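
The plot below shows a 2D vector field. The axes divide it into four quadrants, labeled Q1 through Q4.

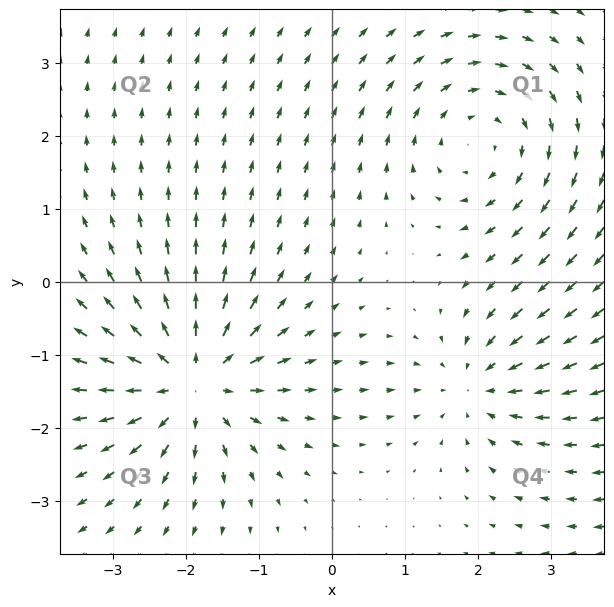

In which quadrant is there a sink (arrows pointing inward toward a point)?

Q4

The sink sits at approximately (2.0, -1.4), which lies in quadrant Q4. The divergence there is about -3, negative as expected for a sink.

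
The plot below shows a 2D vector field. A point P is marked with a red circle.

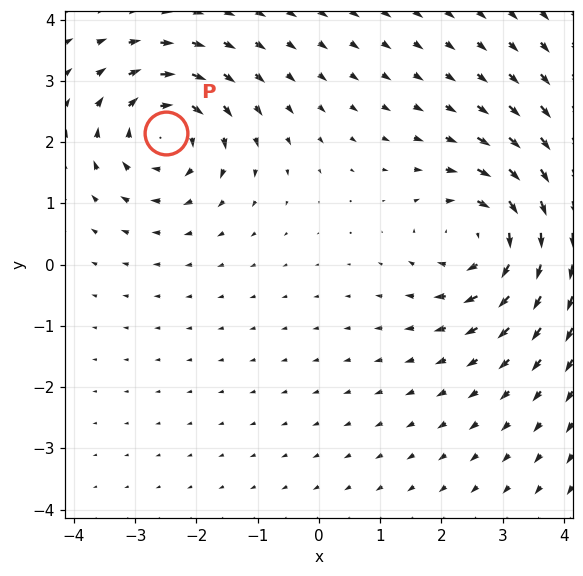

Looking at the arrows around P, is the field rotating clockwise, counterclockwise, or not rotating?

clockwise

Near P at (-2.5, 2.1) the arrows circulate clockwise. The curl (z-component) there is about -4; negative curl means clockwise rotation.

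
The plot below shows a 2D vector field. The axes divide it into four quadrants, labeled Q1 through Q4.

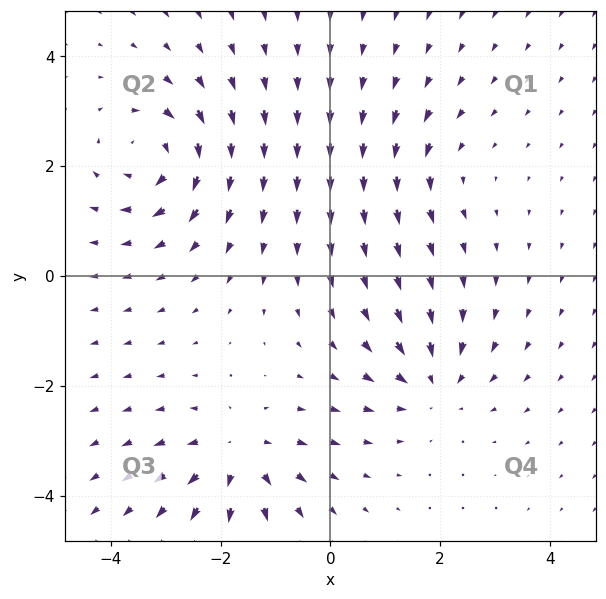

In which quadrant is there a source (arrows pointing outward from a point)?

Q3

The source sits at approximately (-1.7, -3.3), which lies in quadrant Q3. The divergence there is about +5, positive as expected for a source.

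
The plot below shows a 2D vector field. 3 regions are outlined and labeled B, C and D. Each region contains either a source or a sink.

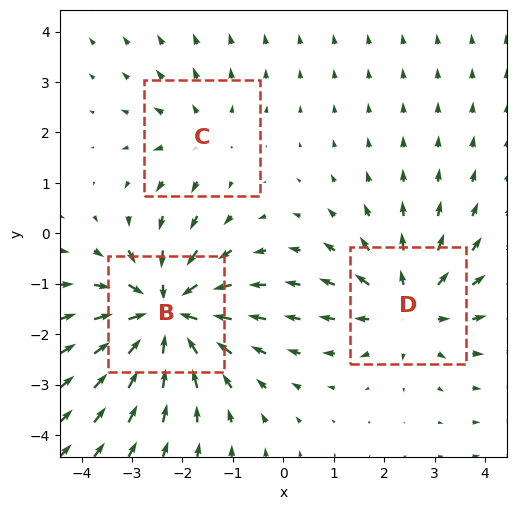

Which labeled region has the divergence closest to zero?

C

Divergence at each region's feature centre — B: about -5, C: about +2, D: about +3. Region C is closest to zero.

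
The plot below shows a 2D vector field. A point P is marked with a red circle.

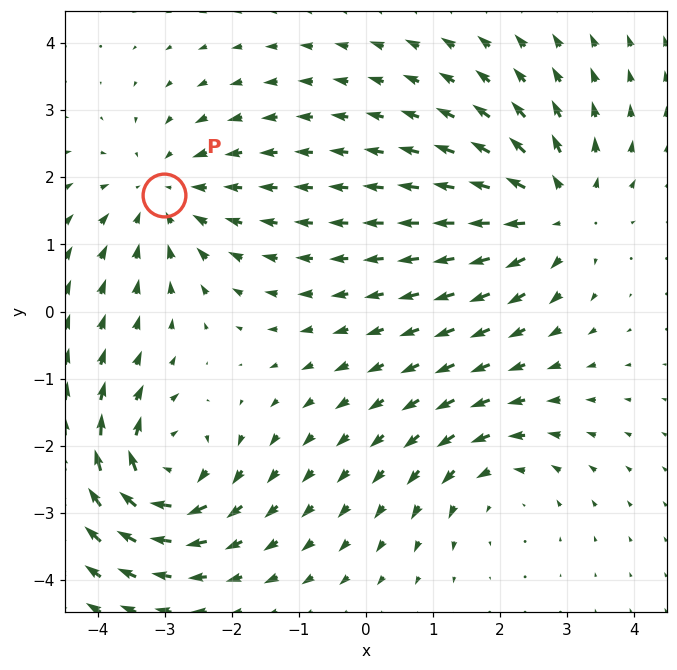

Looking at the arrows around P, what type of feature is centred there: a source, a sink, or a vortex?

At P (-3.0, 1.7) the arrows converge inward. Divergence about -4, curl ≈0 — negative divergence with near-zero curl is a sink.

sink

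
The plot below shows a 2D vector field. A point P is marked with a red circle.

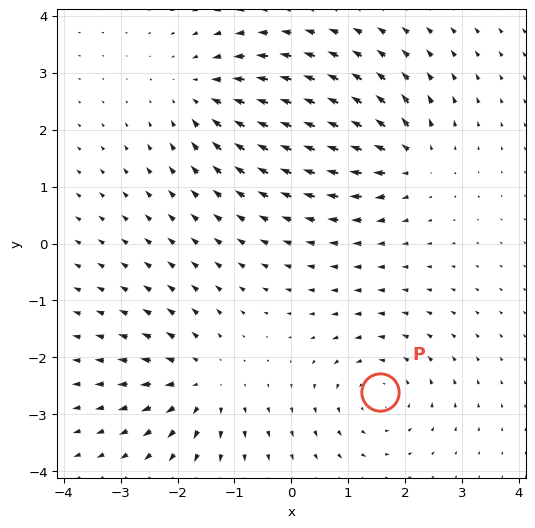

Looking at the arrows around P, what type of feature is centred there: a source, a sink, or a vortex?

At P (1.6, -2.6) the arrows circulate counterclockwise. Divergence ≈0, curl about +4 — near-zero divergence with nonzero curl is a vortex.

vortex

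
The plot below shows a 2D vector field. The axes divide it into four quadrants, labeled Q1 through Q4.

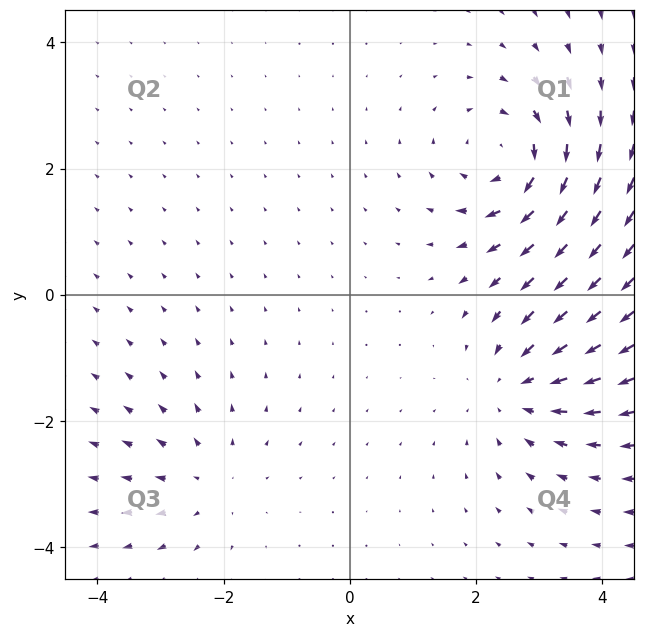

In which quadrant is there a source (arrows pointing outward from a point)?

Q3

The source sits at approximately (-2.3, -2.9), which lies in quadrant Q3. The divergence there is about +3, positive as expected for a source.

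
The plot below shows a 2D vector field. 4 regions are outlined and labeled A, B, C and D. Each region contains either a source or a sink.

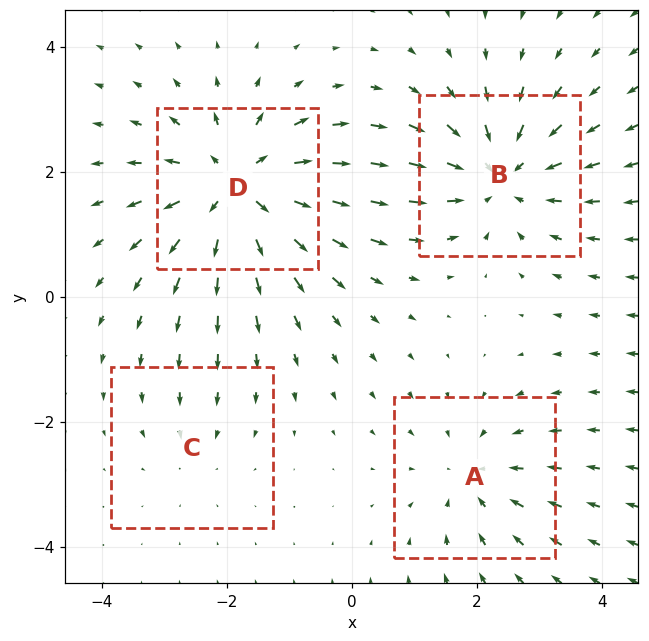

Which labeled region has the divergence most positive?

D

Divergence at each region's feature centre — A: about -3, B: about -5, C: about -2, D: about +6. Region D is most positive.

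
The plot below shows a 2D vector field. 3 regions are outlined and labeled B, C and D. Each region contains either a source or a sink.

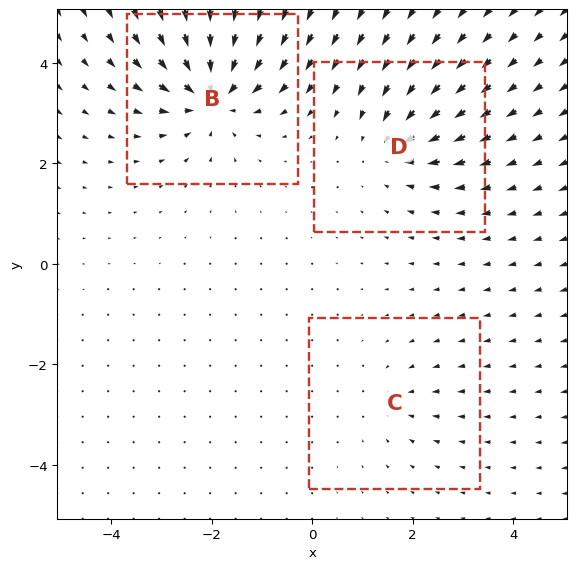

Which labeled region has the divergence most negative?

B

Divergence at each region's feature centre — B: about -6, C: about -2, D: about -3. Region B is most negative.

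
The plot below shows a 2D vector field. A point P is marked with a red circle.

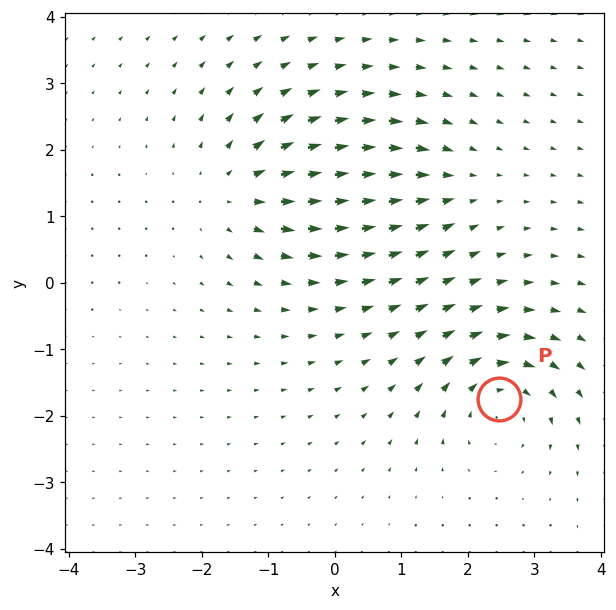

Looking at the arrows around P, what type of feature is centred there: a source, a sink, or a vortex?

At P (2.5, -1.8) the arrows circulate clockwise. Divergence ≈0, curl about -6 — near-zero divergence with nonzero curl is a vortex.

vortex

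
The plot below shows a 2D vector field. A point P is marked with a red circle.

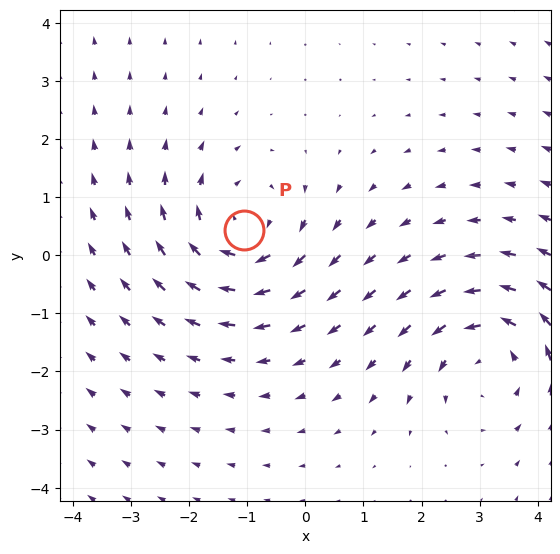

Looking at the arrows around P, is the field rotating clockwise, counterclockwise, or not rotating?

clockwise

Near P at (-1.1, 0.4) the arrows circulate clockwise. The curl (z-component) there is about -4; negative curl means clockwise rotation.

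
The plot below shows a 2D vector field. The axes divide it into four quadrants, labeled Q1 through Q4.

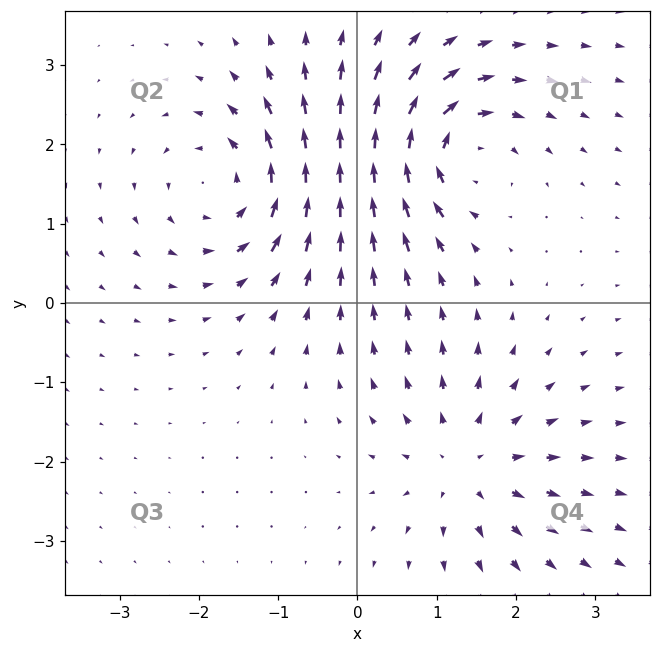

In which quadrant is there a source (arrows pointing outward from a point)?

Q4

The source sits at approximately (1.4, -2.0), which lies in quadrant Q4. The divergence there is about +5, positive as expected for a source.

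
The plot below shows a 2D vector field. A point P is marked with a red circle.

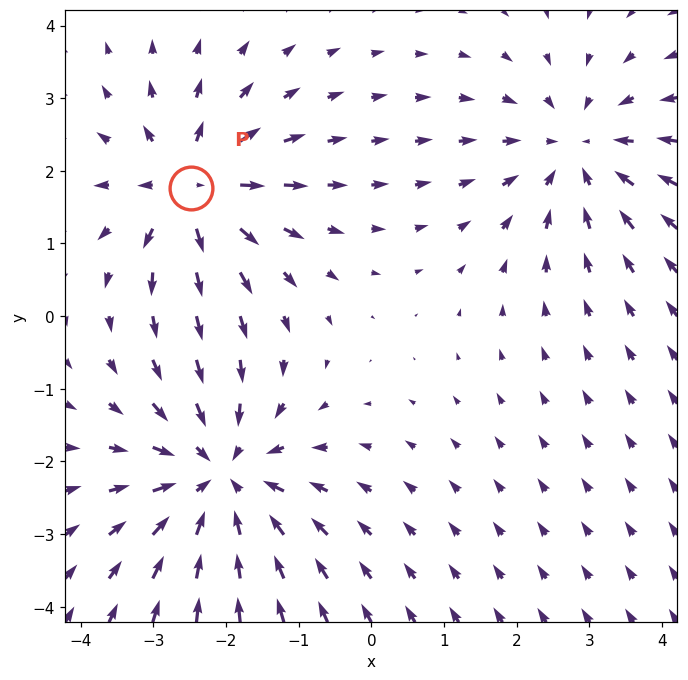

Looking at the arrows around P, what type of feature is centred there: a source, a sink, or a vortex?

source

At P (-2.5, 1.8) the arrows spread outward. Divergence about +5, curl ≈0 — positive divergence with near-zero curl is a source.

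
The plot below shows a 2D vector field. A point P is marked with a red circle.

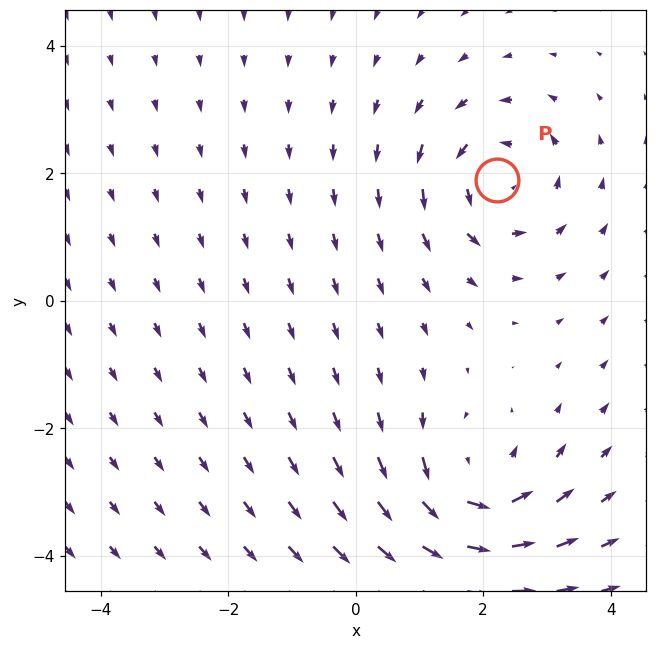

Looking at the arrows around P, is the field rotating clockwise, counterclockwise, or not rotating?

counterclockwise

Near P at (2.2, 1.9) the arrows circulate counterclockwise. The curl (z-component) there is about +5; positive curl means counterclockwise rotation.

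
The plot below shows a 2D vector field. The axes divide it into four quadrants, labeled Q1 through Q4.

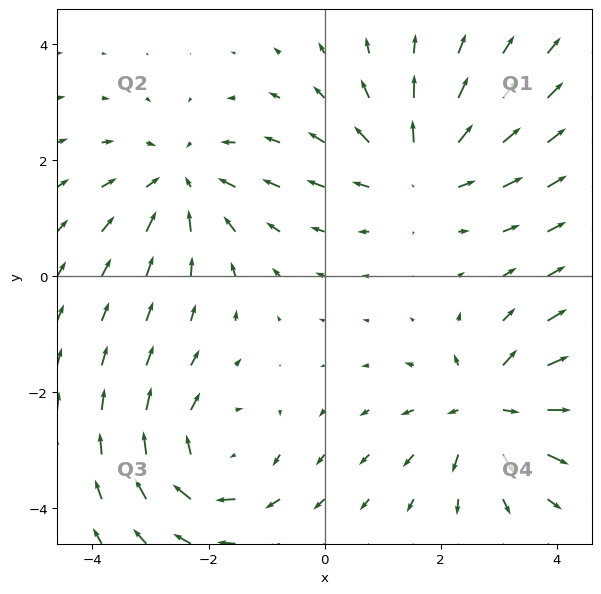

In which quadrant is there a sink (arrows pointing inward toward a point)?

The sink sits at approximately (-2.5, 1.6), which lies in quadrant Q2. The divergence there is about -4, negative as expected for a sink.

Q2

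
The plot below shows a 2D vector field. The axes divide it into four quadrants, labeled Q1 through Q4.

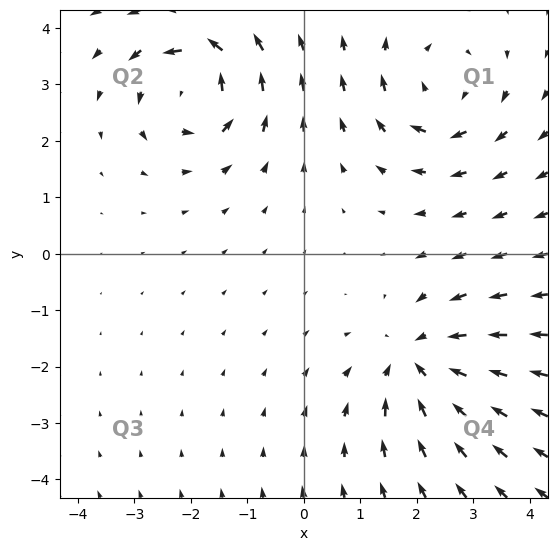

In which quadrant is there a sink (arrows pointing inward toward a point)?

Q4

The sink sits at approximately (2.0, -1.9), which lies in quadrant Q4. The divergence there is about -4, negative as expected for a sink.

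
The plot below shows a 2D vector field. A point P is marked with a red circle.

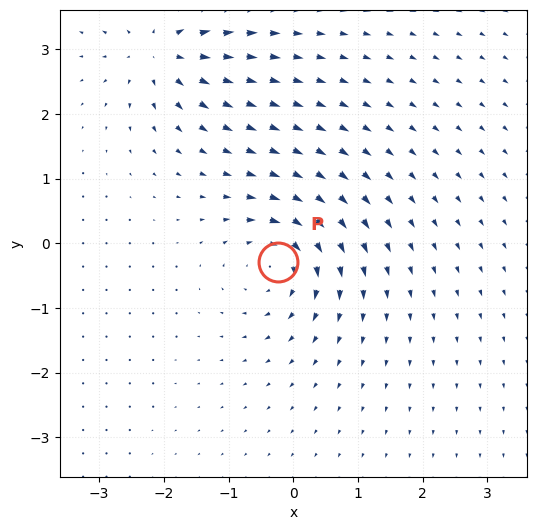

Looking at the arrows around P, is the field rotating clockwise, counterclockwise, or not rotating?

Near P at (-0.2, -0.3) the arrows circulate clockwise. The curl (z-component) there is about -7; negative curl means clockwise rotation.

clockwise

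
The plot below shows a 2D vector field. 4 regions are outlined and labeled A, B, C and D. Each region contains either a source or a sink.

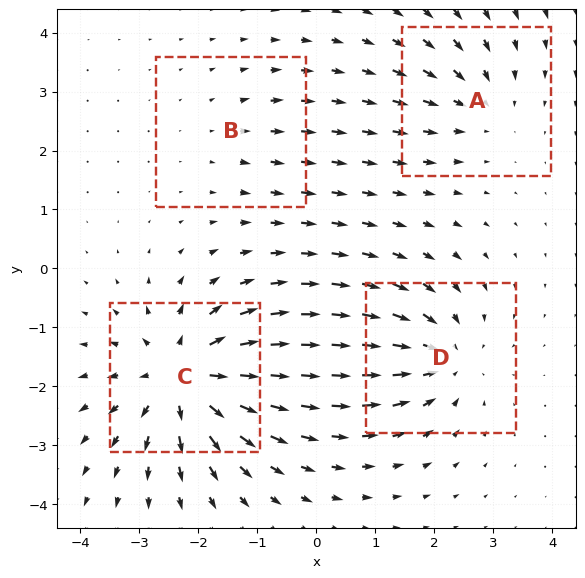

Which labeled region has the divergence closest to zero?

B

Divergence at each region's feature centre — A: about -3, B: about +2, C: about +7, D: about -5. Region B is closest to zero.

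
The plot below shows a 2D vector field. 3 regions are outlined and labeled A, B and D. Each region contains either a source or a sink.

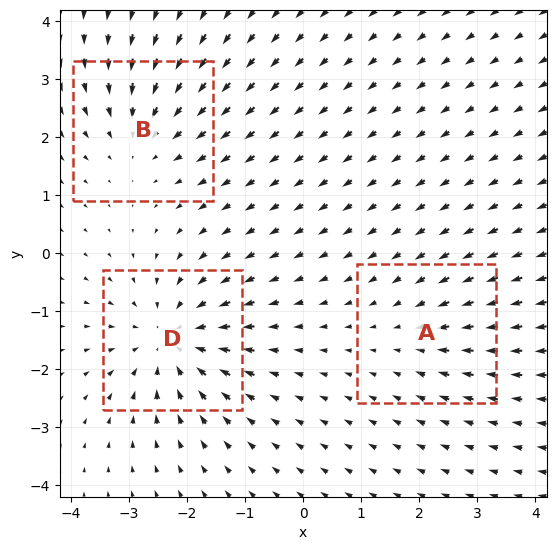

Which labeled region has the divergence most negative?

D

Divergence at each region's feature centre — A: about -2, B: about -3, D: about -4. Region D is most negative.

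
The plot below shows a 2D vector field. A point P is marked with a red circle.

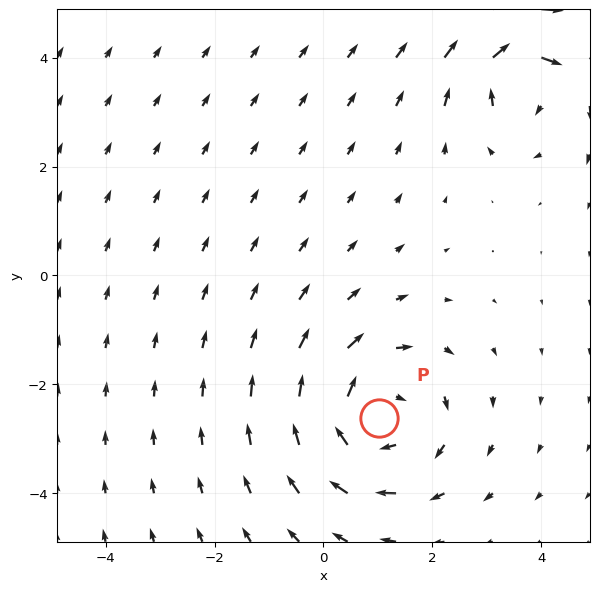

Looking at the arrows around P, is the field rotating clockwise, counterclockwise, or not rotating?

clockwise

Near P at (1.0, -2.6) the arrows circulate clockwise. The curl (z-component) there is about -4; negative curl means clockwise rotation.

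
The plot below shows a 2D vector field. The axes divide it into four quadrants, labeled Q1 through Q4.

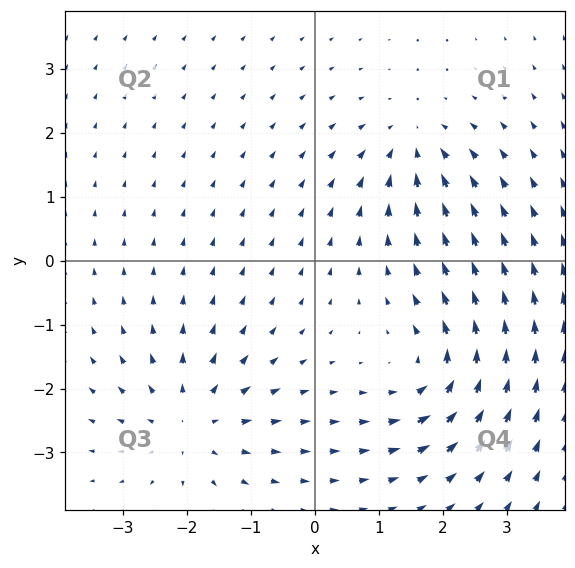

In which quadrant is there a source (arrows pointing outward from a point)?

Q3

The source sits at approximately (-1.9, -2.5), which lies in quadrant Q3. The divergence there is about +4, positive as expected for a source.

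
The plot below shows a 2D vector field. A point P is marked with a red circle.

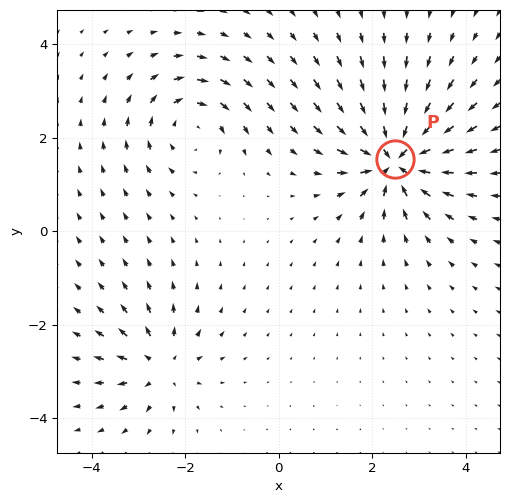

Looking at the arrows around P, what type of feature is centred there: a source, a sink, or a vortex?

At P (2.5, 1.6) the arrows converge inward. Divergence about -6, curl ≈0 — negative divergence with near-zero curl is a sink.

sink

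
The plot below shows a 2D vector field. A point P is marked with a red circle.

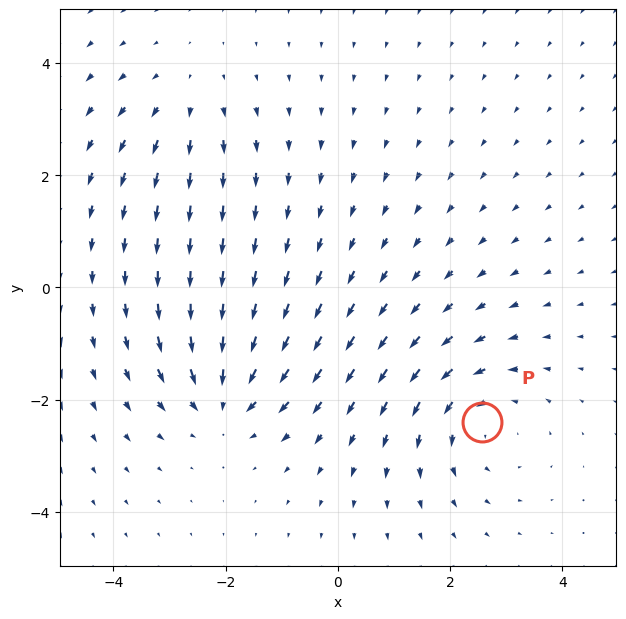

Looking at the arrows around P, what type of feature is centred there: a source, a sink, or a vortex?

At P (2.6, -2.4) the arrows circulate counterclockwise. Divergence ≈0, curl about +4 — near-zero divergence with nonzero curl is a vortex.

vortex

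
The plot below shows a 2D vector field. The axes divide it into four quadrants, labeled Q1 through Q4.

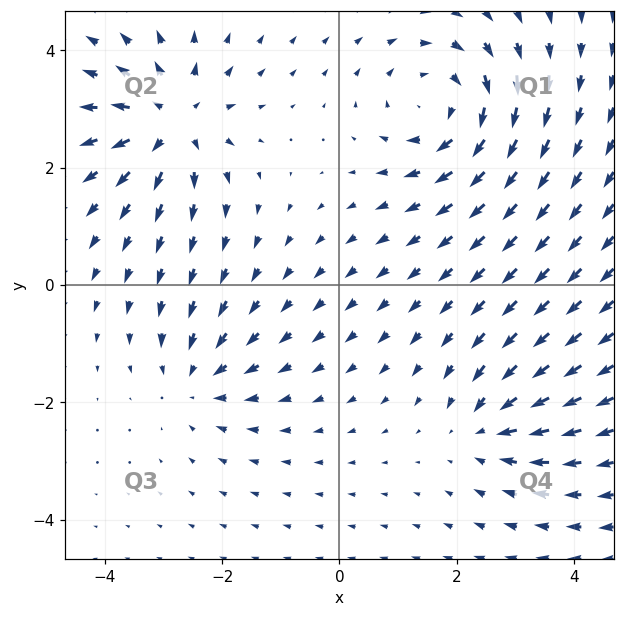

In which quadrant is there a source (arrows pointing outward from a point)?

Q2

The source sits at approximately (-2.9, 2.8), which lies in quadrant Q2. The divergence there is about +5, positive as expected for a source.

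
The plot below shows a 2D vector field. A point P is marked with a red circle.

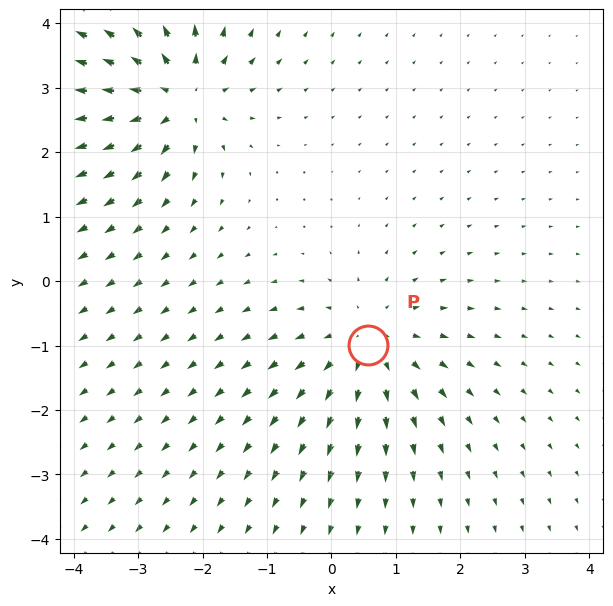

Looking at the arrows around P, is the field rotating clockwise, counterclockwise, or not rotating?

not rotating

Near P at (0.6, -1.0) the arrows show no circulation. The curl there is ≈0.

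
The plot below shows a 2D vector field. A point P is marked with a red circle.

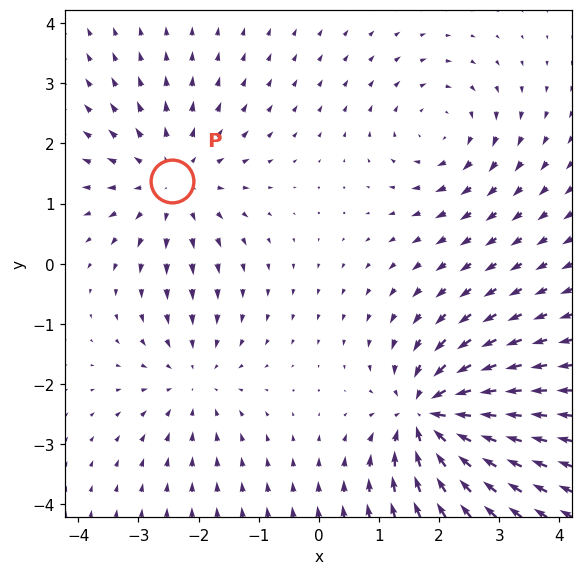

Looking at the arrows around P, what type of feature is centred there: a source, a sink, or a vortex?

source

At P (-2.4, 1.4) the arrows spread outward. Divergence about +3, curl ≈0 — positive divergence with near-zero curl is a source.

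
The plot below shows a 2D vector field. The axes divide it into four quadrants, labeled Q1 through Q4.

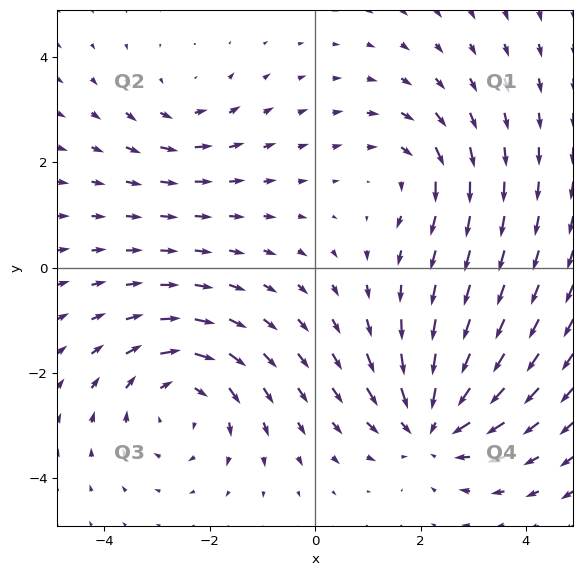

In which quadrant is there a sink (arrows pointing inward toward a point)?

The sink sits at approximately (2.2, -3.0), which lies in quadrant Q4. The divergence there is about -4, negative as expected for a sink.

Q4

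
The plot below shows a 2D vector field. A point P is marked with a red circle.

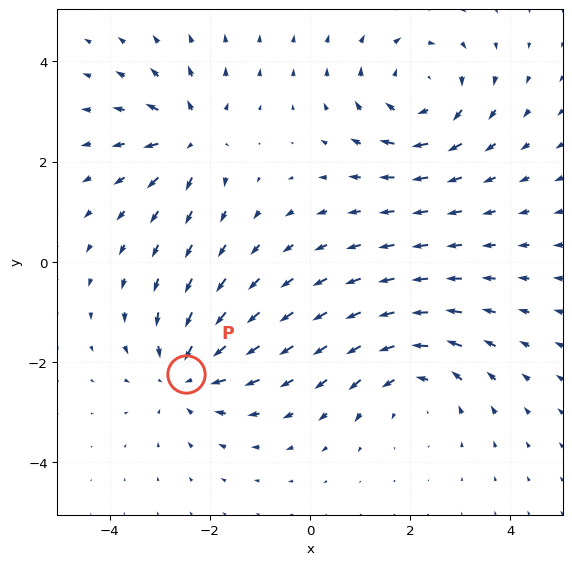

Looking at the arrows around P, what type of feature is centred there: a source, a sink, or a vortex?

At P (-2.5, -2.2) the arrows converge inward. Divergence about -4, curl ≈0 — negative divergence with near-zero curl is a sink.

sink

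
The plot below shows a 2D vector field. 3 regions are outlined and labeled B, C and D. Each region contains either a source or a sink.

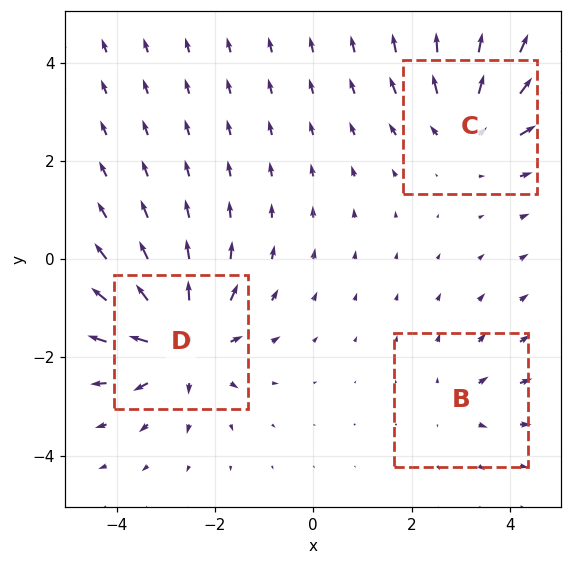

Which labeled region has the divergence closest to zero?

Divergence at each region's feature centre — B: about +2, C: about +3, D: about +5. Region B is closest to zero.

B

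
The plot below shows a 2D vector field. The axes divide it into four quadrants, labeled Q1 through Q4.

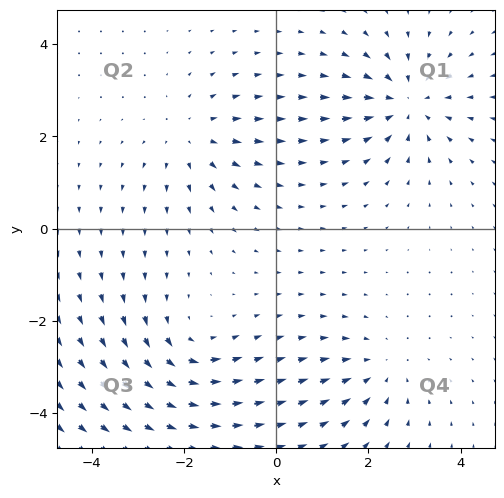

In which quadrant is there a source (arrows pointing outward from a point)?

The source sits at approximately (-1.8, 2.0), which lies in quadrant Q2. The divergence there is about +3, positive as expected for a source.

Q2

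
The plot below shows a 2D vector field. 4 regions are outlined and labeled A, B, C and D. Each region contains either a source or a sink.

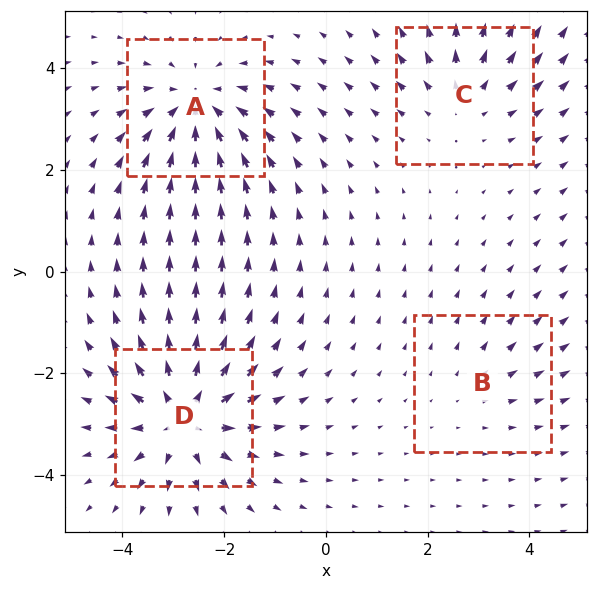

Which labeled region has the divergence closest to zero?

B

Divergence at each region's feature centre — A: about -5, B: about +2, C: about +3, D: about +6. Region B is closest to zero.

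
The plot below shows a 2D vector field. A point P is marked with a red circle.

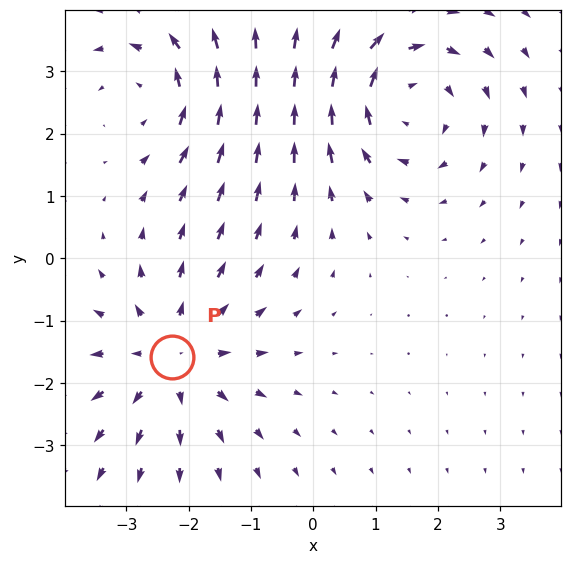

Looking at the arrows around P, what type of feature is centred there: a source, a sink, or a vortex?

source

At P (-2.3, -1.6) the arrows spread outward. Divergence about +4, curl ≈0 — positive divergence with near-zero curl is a source.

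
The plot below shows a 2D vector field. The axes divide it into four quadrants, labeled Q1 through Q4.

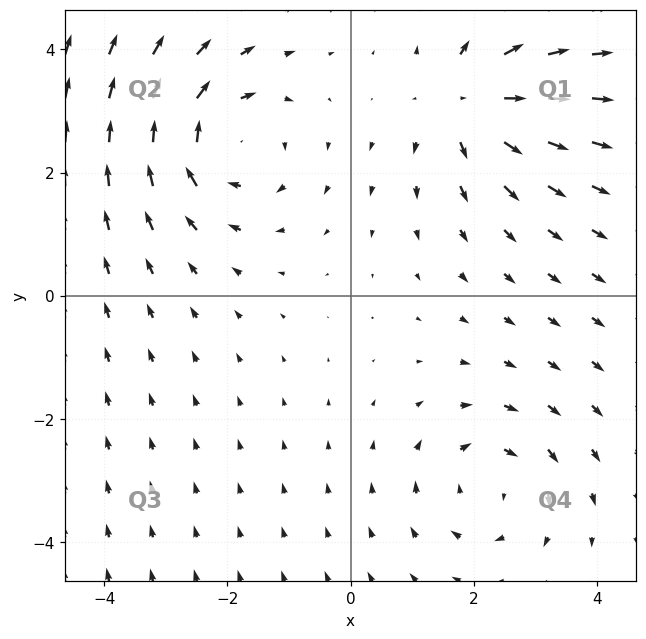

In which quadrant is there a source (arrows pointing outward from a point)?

The source sits at approximately (1.9, 3.1), which lies in quadrant Q1. The divergence there is about +4, positive as expected for a source.

Q1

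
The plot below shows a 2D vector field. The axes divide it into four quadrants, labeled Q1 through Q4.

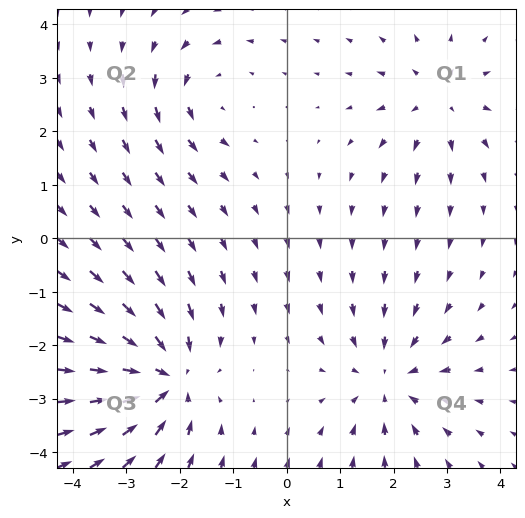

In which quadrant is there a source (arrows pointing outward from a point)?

Q1

The source sits at approximately (2.8, 2.6), which lies in quadrant Q1. The divergence there is about +3, positive as expected for a source.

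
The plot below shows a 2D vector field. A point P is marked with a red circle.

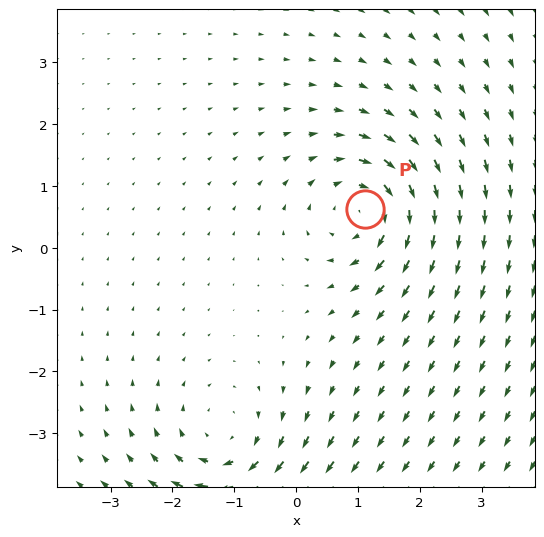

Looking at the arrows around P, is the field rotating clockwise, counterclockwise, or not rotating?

clockwise

Near P at (1.1, 0.6) the arrows circulate clockwise. The curl (z-component) there is about -6; negative curl means clockwise rotation.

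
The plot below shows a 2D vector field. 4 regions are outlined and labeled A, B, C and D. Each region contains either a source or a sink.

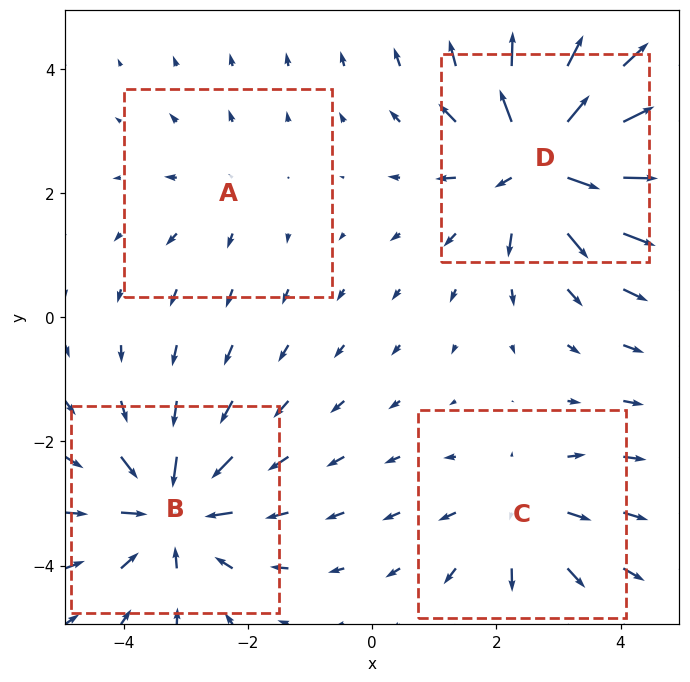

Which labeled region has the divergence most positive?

D

Divergence at each region's feature centre — A: about +2, B: about -5, C: about +4, D: about +7. Region D is most positive.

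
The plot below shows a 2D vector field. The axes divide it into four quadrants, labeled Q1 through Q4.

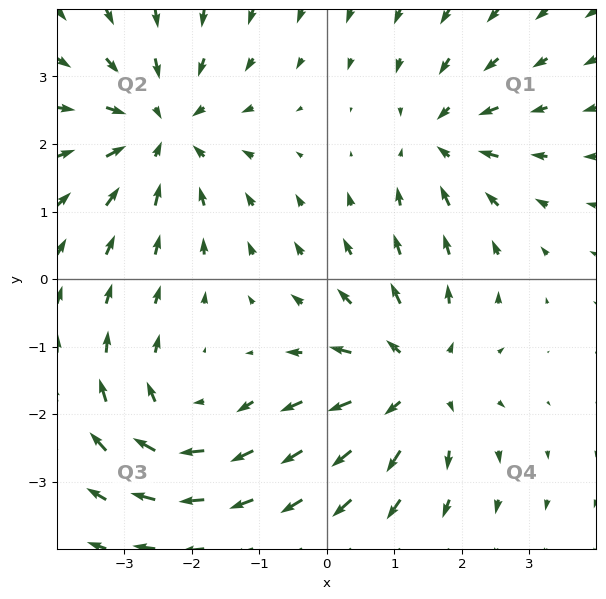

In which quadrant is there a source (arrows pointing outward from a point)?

Q4

The source sits at approximately (1.3, -1.5), which lies in quadrant Q4. The divergence there is about +4, positive as expected for a source.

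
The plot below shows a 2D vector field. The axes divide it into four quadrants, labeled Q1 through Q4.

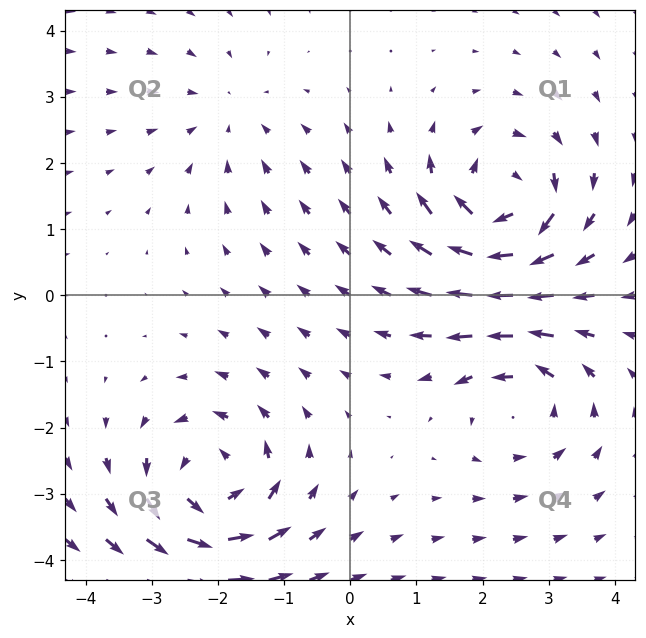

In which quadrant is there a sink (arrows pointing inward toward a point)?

Q2

The sink sits at approximately (-1.8, 2.7), which lies in quadrant Q2. The divergence there is about -2, negative as expected for a sink.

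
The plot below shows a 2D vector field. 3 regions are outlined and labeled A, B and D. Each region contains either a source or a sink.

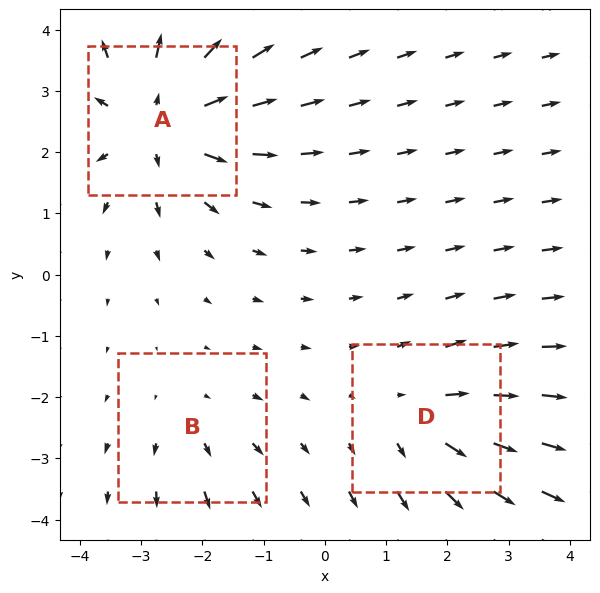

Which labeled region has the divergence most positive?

A

Divergence at each region's feature centre — A: about +5, B: about +2, D: about +3. Region A is most positive.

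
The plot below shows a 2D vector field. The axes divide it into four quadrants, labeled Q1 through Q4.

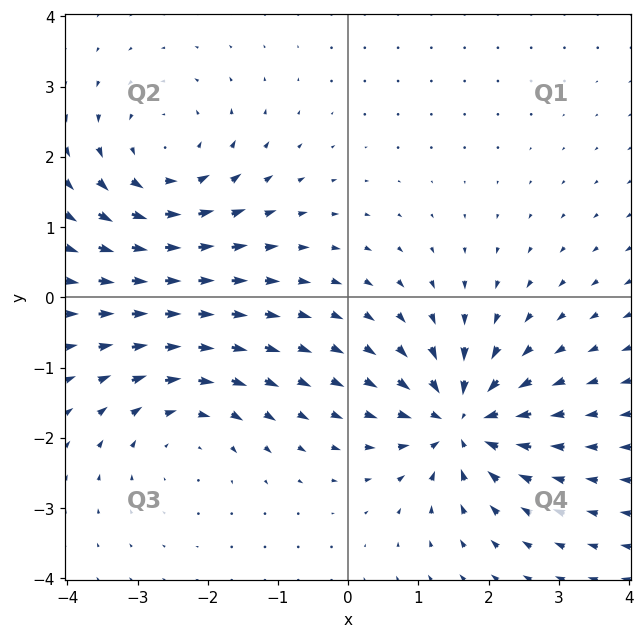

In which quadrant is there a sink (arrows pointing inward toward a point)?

Q4

The sink sits at approximately (1.6, -1.8), which lies in quadrant Q4. The divergence there is about -7, negative as expected for a sink.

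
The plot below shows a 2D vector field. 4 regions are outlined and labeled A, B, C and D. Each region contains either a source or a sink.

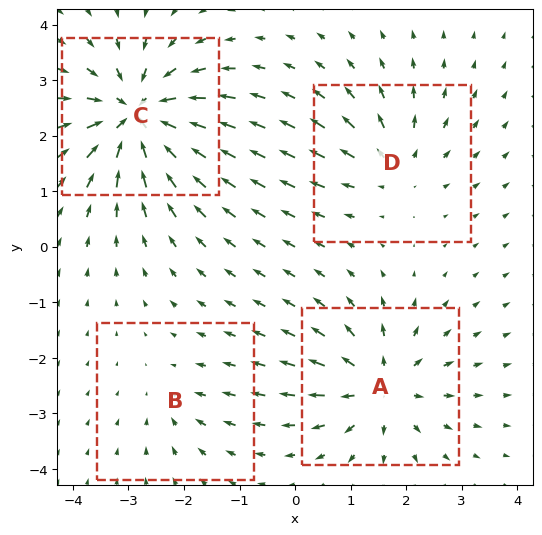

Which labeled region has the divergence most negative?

C

Divergence at each region's feature centre — A: about +6, B: about -2, C: about -8, D: about +4. Region C is most negative.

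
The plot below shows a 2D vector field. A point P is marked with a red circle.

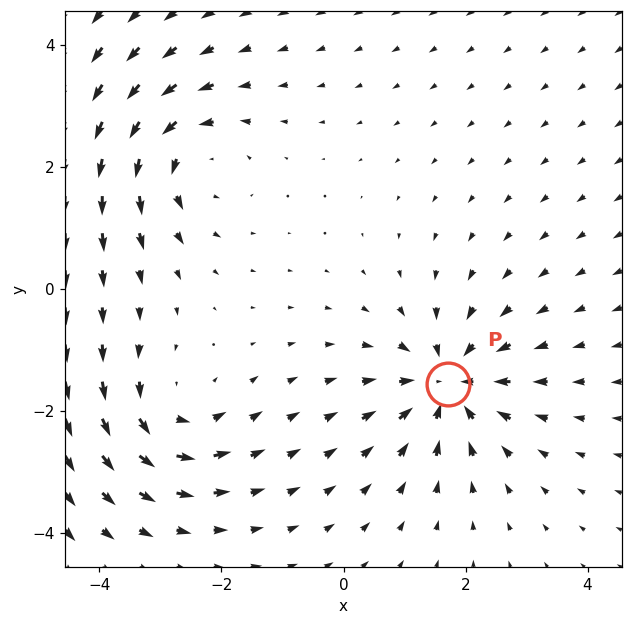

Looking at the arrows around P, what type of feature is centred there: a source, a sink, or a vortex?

sink

At P (1.7, -1.6) the arrows converge inward. Divergence about -5, curl ≈0 — negative divergence with near-zero curl is a sink.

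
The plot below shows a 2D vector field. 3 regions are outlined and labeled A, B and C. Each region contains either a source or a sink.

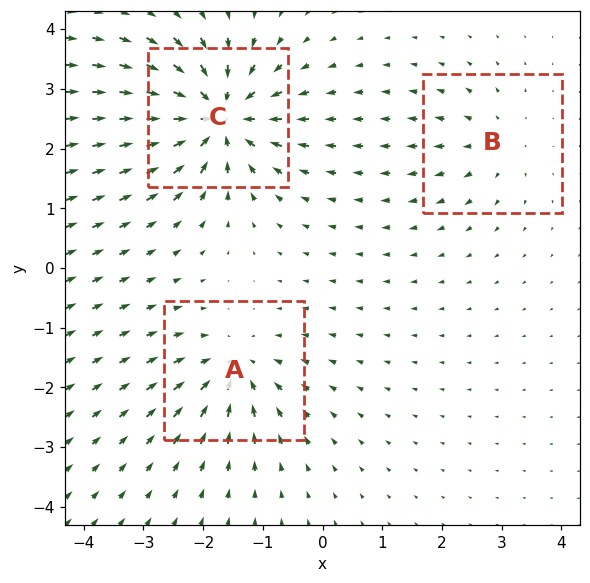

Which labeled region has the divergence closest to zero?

B

Divergence at each region's feature centre — A: about -4, B: about +3, C: about -6. Region B is closest to zero.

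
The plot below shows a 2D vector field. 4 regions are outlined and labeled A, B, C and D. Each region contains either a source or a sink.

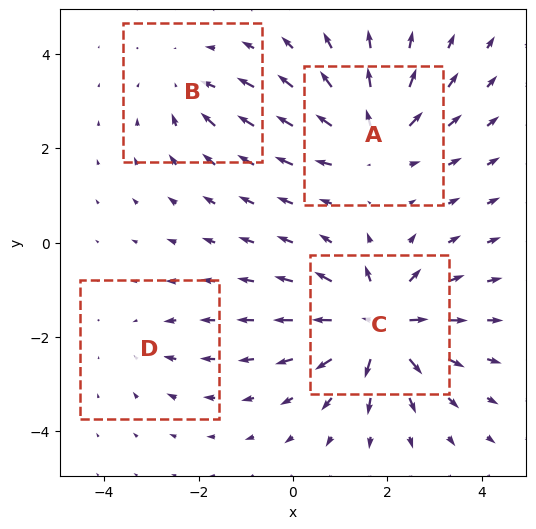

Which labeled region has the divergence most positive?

C

Divergence at each region's feature centre — A: about +6, B: about -3, C: about +8, D: about -2. Region C is most positive.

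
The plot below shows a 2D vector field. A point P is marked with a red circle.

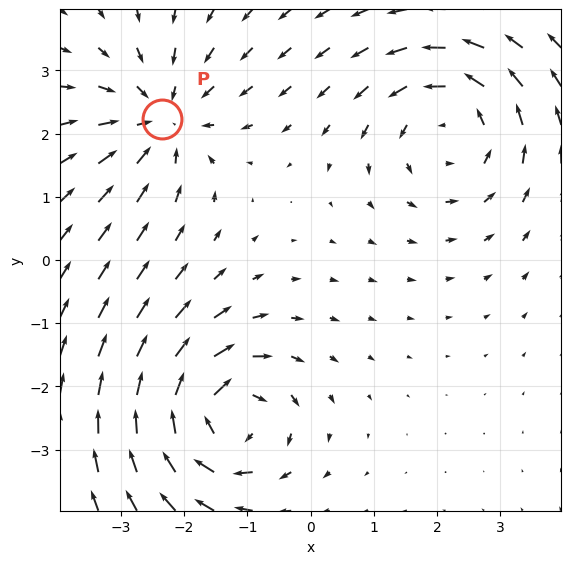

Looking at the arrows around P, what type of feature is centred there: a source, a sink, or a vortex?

At P (-2.4, 2.2) the arrows converge inward. Divergence about -4, curl ≈0 — negative divergence with near-zero curl is a sink.

sink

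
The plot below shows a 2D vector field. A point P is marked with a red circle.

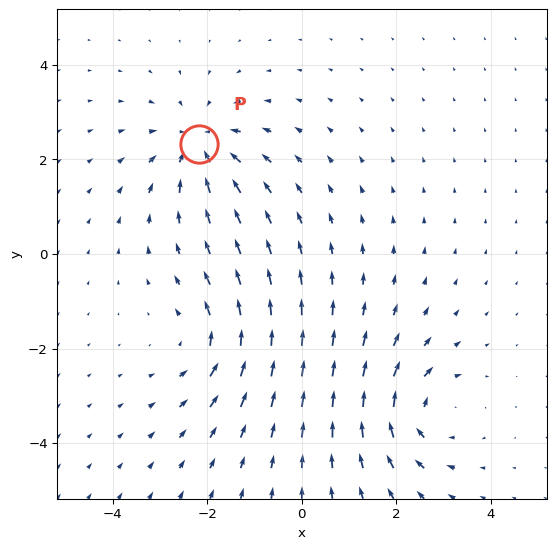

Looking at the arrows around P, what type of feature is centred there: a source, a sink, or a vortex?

At P (-2.2, 2.3) the arrows converge inward. Divergence about -5, curl ≈0 — negative divergence with near-zero curl is a sink.

sink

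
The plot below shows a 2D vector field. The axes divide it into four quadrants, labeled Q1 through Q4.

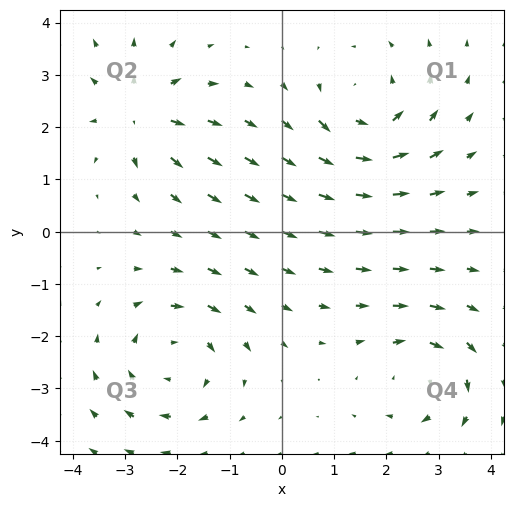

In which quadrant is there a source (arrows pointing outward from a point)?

The source sits at approximately (-2.7, 2.3), which lies in quadrant Q2. The divergence there is about +5, positive as expected for a source.

Q2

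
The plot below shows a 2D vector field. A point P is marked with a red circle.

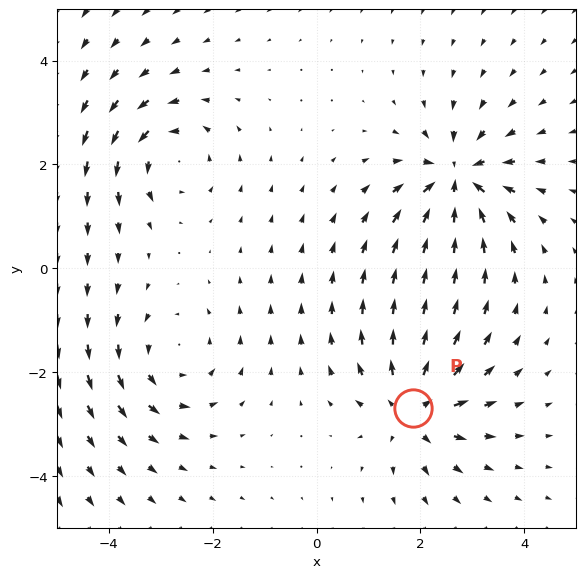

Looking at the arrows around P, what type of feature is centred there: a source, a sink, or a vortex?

source

At P (1.9, -2.7) the arrows spread outward. Divergence about +5, curl ≈0 — positive divergence with near-zero curl is a source.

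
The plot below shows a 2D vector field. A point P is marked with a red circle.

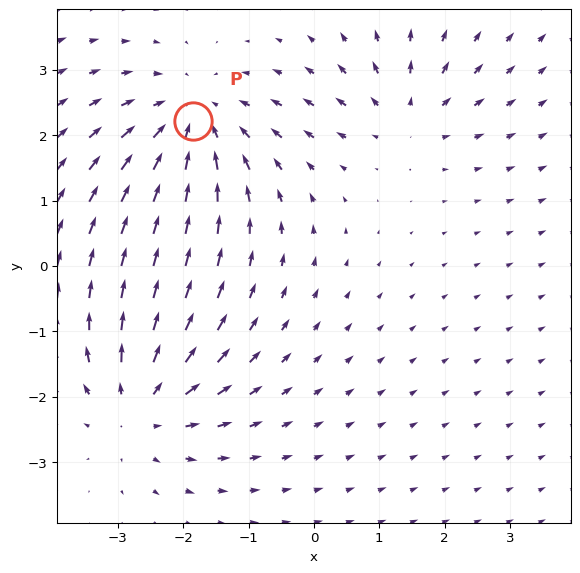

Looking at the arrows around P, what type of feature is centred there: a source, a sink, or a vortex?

At P (-1.8, 2.2) the arrows converge inward. Divergence about -4, curl ≈0 — negative divergence with near-zero curl is a sink.

sink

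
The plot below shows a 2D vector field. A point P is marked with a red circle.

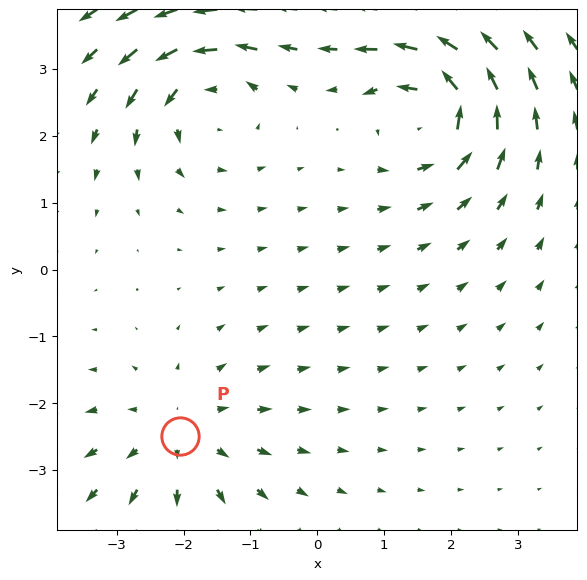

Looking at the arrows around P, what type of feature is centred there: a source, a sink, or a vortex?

At P (-2.1, -2.5) the arrows spread outward. Divergence about +4, curl ≈0 — positive divergence with near-zero curl is a source.

source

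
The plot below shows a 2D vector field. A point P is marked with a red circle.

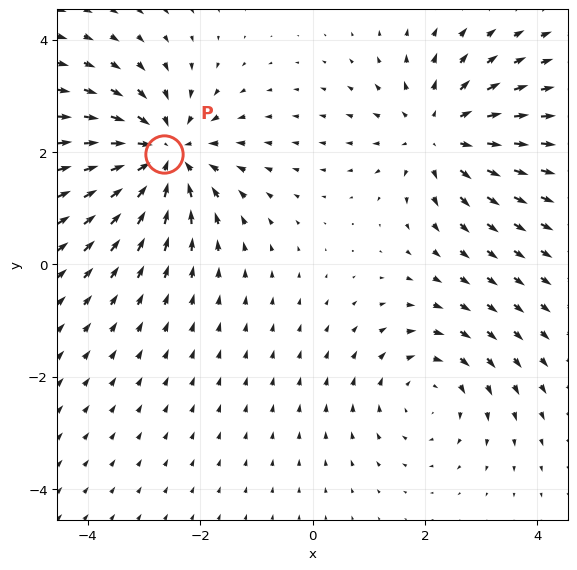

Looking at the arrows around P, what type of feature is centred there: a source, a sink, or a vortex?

sink

At P (-2.6, 2.0) the arrows converge inward. Divergence about -5, curl ≈0 — negative divergence with near-zero curl is a sink.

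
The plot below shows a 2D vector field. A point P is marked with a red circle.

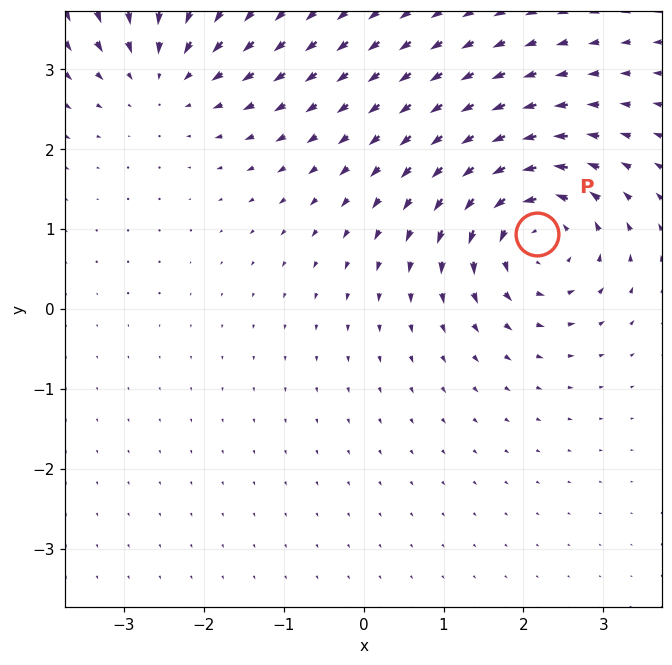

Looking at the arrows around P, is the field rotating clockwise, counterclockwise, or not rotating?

counterclockwise

Near P at (2.2, 0.9) the arrows circulate counterclockwise. The curl (z-component) there is about +7; positive curl means counterclockwise rotation.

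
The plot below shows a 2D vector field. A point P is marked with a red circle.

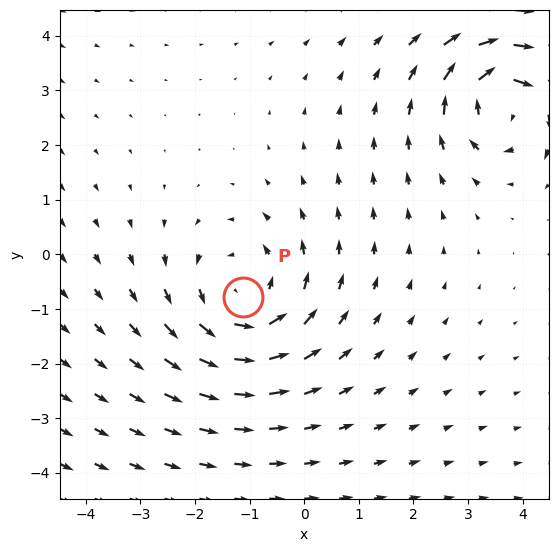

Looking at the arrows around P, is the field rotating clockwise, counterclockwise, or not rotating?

Near P at (-1.1, -0.8) the arrows circulate counterclockwise. The curl (z-component) there is about +4; positive curl means counterclockwise rotation.

counterclockwise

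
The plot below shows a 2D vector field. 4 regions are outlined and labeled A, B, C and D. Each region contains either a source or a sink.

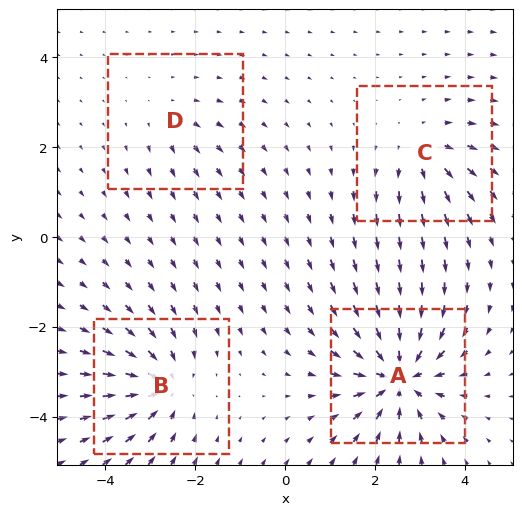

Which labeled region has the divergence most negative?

Divergence at each region's feature centre — A: about -8, B: about -5, C: about +4, D: about +2. Region A is most negative.

A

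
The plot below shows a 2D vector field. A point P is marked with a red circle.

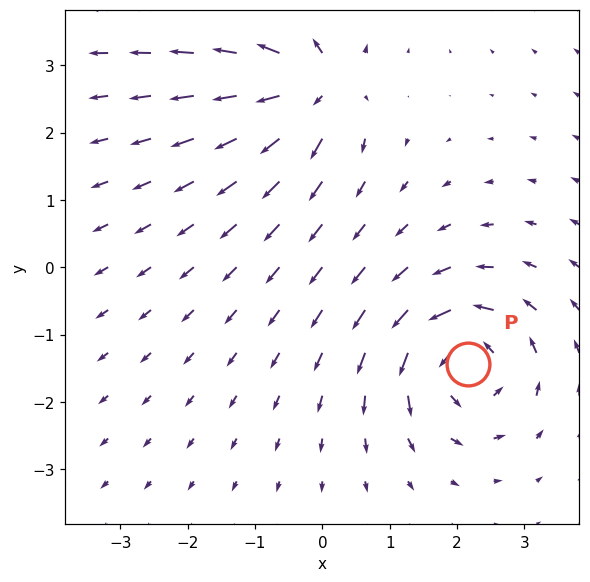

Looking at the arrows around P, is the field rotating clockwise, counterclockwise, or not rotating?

Near P at (2.2, -1.4) the arrows circulate counterclockwise. The curl (z-component) there is about +7; positive curl means counterclockwise rotation.

counterclockwise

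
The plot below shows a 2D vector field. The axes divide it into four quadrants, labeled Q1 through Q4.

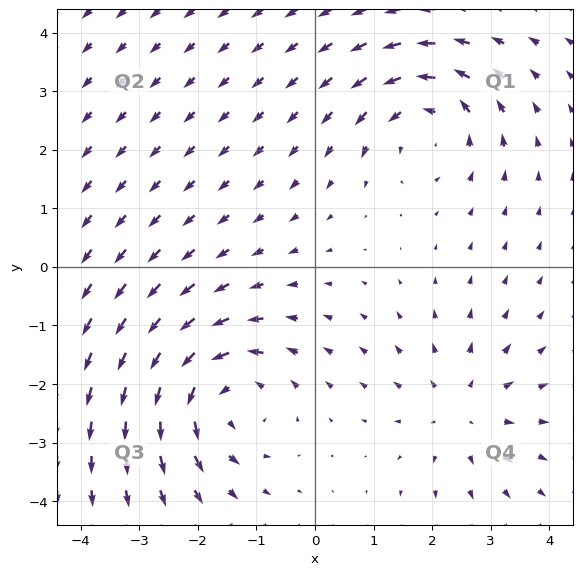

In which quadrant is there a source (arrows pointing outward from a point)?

The source sits at approximately (2.5, -2.4), which lies in quadrant Q4. The divergence there is about +3, positive as expected for a source.

Q4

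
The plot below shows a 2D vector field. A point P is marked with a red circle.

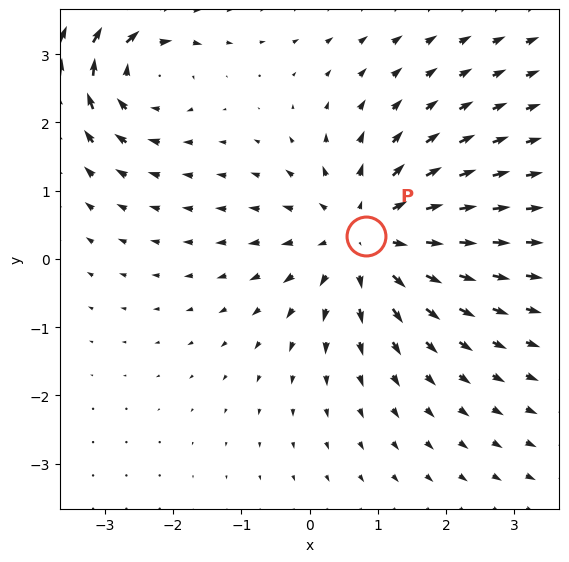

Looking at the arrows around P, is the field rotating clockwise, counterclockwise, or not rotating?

not rotating

Near P at (0.8, 0.3) the arrows show no circulation. The curl there is ≈0.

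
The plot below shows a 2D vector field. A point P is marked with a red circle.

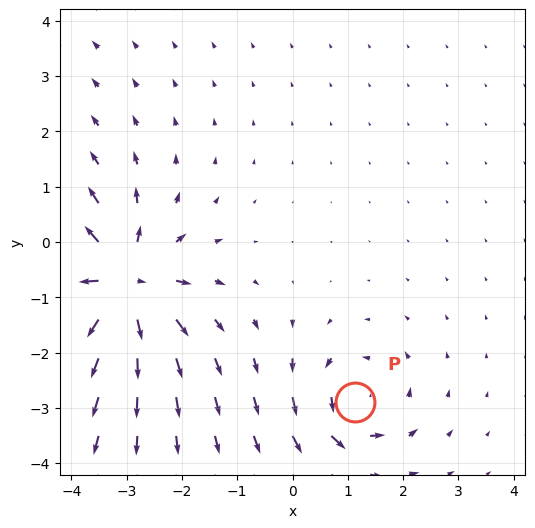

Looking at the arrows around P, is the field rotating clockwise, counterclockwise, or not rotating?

counterclockwise

Near P at (1.1, -2.9) the arrows circulate counterclockwise. The curl (z-component) there is about +4; positive curl means counterclockwise rotation.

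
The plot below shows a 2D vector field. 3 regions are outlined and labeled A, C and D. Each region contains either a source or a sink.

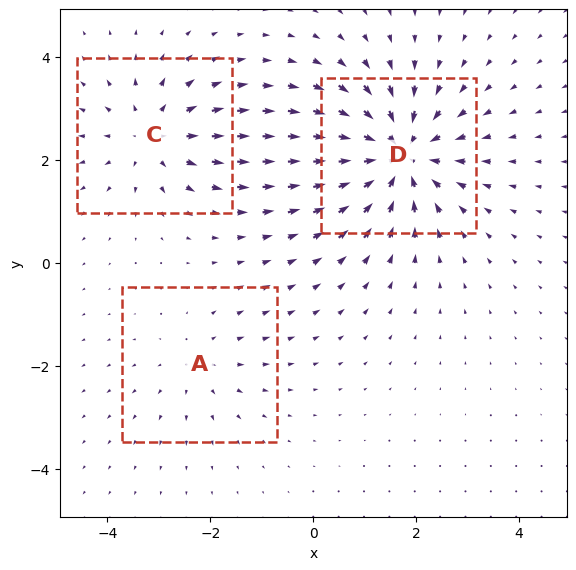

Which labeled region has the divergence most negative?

Divergence at each region's feature centre — A: about +2, C: about +3, D: about -5. Region D is most negative.

D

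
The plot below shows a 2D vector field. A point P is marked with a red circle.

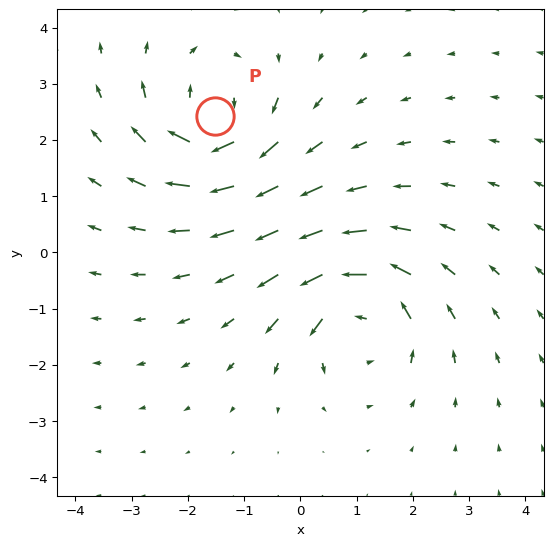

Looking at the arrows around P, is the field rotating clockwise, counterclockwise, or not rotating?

Near P at (-1.5, 2.4) the arrows circulate clockwise. The curl (z-component) there is about -5; negative curl means clockwise rotation.

clockwise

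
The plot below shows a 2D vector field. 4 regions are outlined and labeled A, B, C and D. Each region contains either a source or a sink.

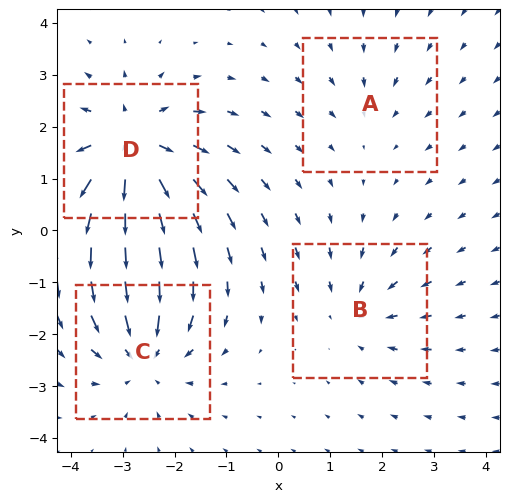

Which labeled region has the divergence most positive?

Divergence at each region's feature centre — A: about -2, B: about -3, C: about -5, D: about +6. Region D is most positive.

D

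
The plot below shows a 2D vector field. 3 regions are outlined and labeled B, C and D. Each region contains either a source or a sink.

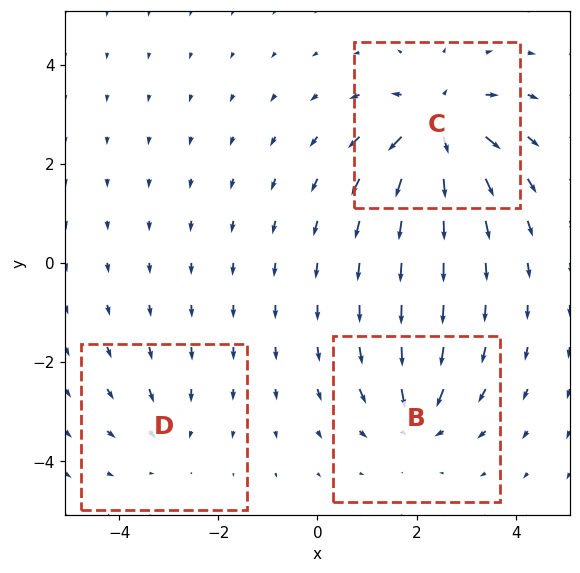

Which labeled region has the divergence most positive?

C

Divergence at each region's feature centre — B: about -4, C: about +6, D: about -3. Region C is most positive.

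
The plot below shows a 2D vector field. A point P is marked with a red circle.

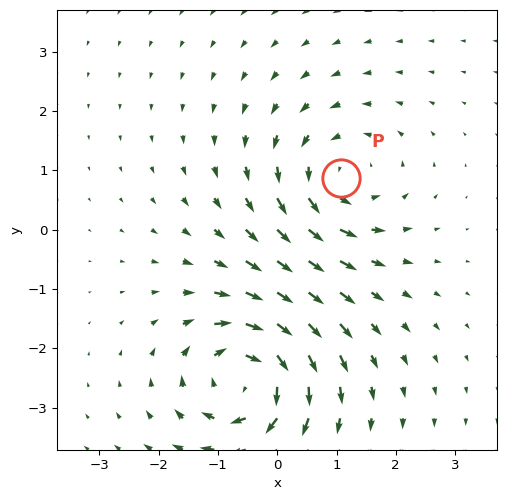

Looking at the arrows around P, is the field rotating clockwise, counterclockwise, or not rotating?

counterclockwise

Near P at (1.1, 0.9) the arrows circulate counterclockwise. The curl (z-component) there is about +4; positive curl means counterclockwise rotation.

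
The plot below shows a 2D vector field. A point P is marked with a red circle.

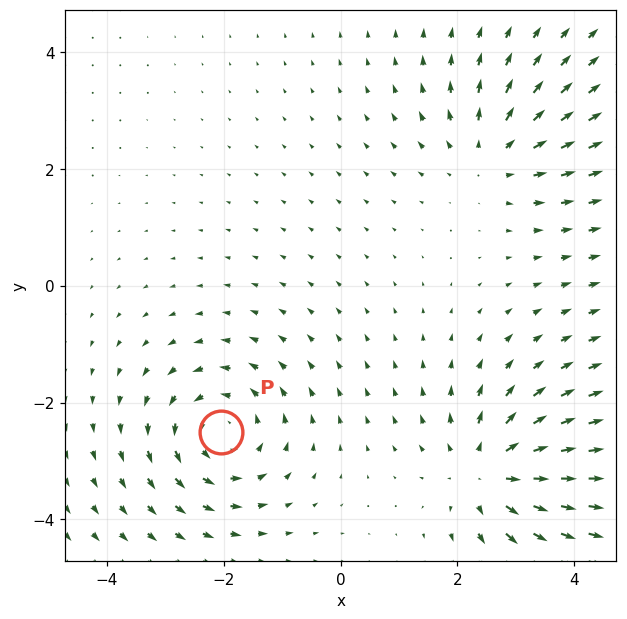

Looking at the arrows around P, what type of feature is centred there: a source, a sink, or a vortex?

vortex

At P (-2.1, -2.5) the arrows circulate counterclockwise. Divergence ≈0, curl about +4 — near-zero divergence with nonzero curl is a vortex.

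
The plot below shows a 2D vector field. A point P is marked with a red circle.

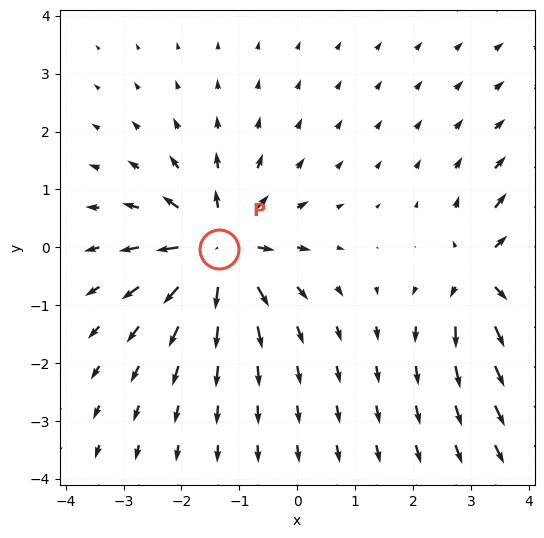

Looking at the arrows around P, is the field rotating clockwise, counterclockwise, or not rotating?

Near P at (-1.4, -0.0) the arrows show no circulation. The curl there is ≈0.

not rotating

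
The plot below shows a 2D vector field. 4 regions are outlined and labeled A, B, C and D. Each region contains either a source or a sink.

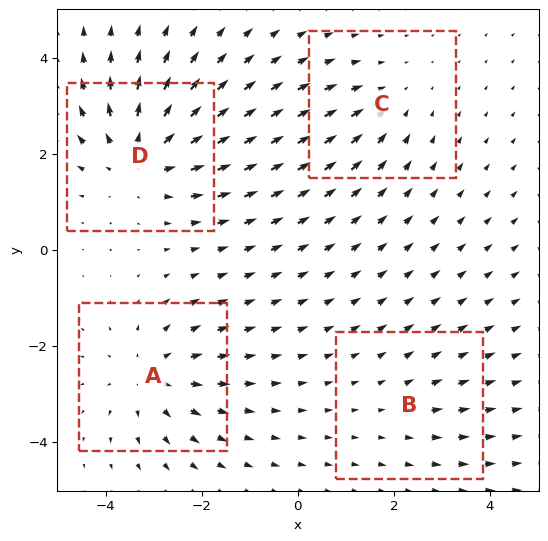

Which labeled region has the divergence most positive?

D

Divergence at each region's feature centre — A: about +4, B: about +2, C: about -3, D: about +6. Region D is most positive.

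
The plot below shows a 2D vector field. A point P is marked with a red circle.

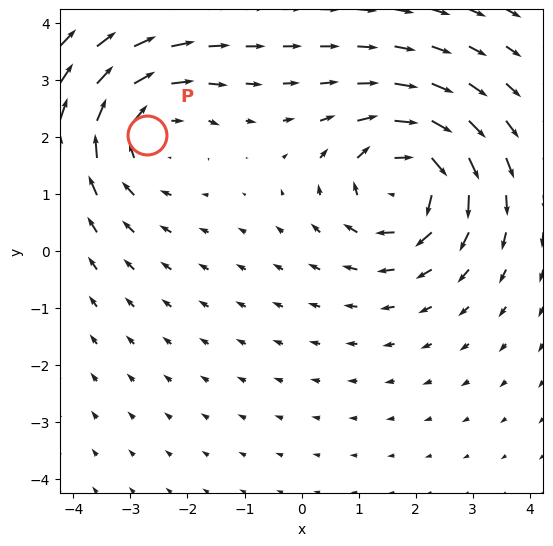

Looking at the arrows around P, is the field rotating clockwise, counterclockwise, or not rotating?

Near P at (-2.7, 2.0) the arrows circulate clockwise. The curl (z-component) there is about -3; negative curl means clockwise rotation.

clockwise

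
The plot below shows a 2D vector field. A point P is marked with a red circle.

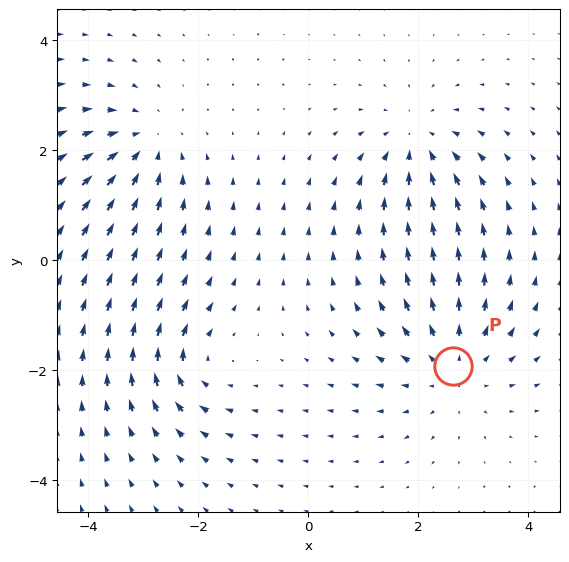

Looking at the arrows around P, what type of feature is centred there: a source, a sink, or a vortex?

source

At P (2.6, -1.9) the arrows spread outward. Divergence about +3, curl ≈0 — positive divergence with near-zero curl is a source.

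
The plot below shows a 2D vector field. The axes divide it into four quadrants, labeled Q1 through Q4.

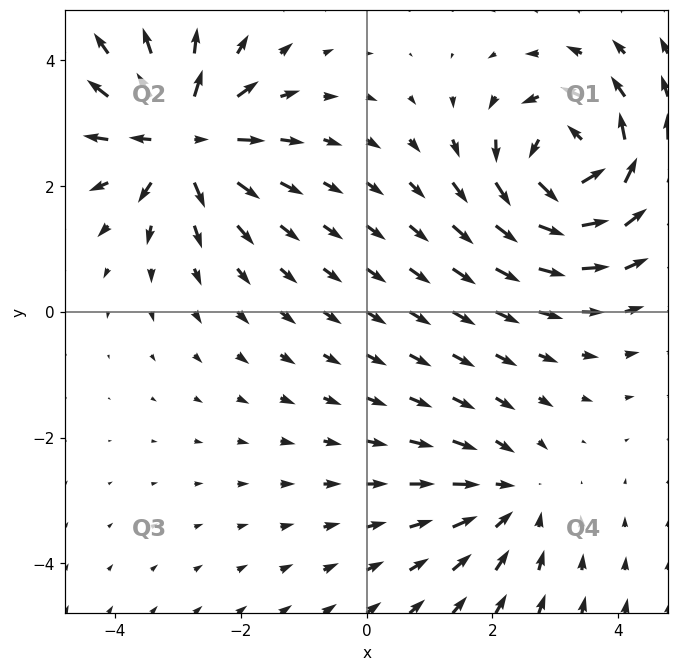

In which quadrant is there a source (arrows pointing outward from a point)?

The source sits at approximately (-2.9, 2.8), which lies in quadrant Q2. The divergence there is about +6, positive as expected for a source.

Q2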